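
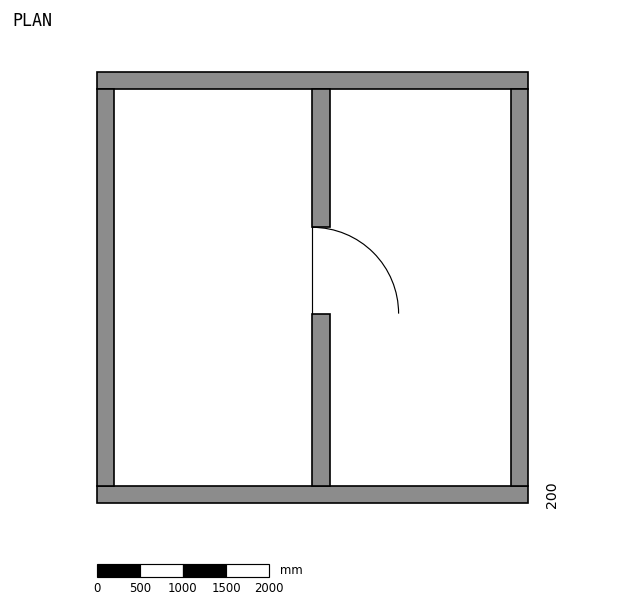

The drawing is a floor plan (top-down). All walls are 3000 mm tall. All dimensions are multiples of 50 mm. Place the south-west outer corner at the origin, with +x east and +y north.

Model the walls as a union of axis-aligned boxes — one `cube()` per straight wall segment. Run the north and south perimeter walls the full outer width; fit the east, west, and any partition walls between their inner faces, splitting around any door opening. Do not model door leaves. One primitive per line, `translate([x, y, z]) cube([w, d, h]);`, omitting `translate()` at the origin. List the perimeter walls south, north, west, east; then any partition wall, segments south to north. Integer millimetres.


cube([5000, 200, 3000]);
translate([0, 4800, 0]) cube([5000, 200, 3000]);
translate([0, 200, 0]) cube([200, 4600, 3000]);
translate([4800, 200, 0]) cube([200, 4600, 3000]);
translate([2500, 200, 0]) cube([200, 2000, 3000]);
translate([2500, 3200, 0]) cube([200, 1600, 3000]);


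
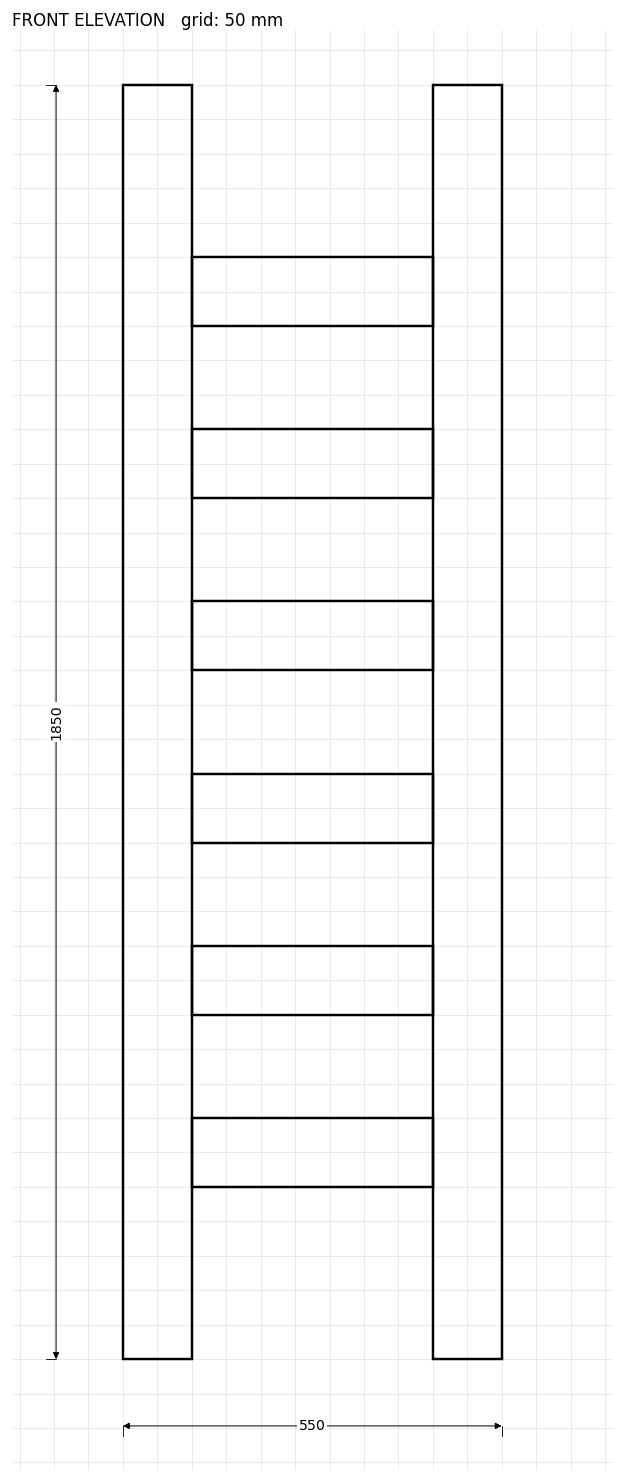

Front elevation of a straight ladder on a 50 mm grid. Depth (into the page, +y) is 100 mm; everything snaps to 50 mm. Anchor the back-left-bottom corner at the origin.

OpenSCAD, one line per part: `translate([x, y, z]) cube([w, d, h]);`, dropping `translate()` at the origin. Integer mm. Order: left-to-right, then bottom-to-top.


cube([100, 100, 1850]);
translate([100, 0, 250]) cube([350, 100, 100]);
translate([100, 0, 500]) cube([350, 100, 100]);
translate([100, 0, 750]) cube([350, 100, 100]);
translate([100, 0, 1000]) cube([350, 100, 100]);
translate([100, 0, 1250]) cube([350, 100, 100]);
translate([100, 0, 1500]) cube([350, 100, 100]);
translate([450, 0, 0]) cube([100, 100, 1850]);


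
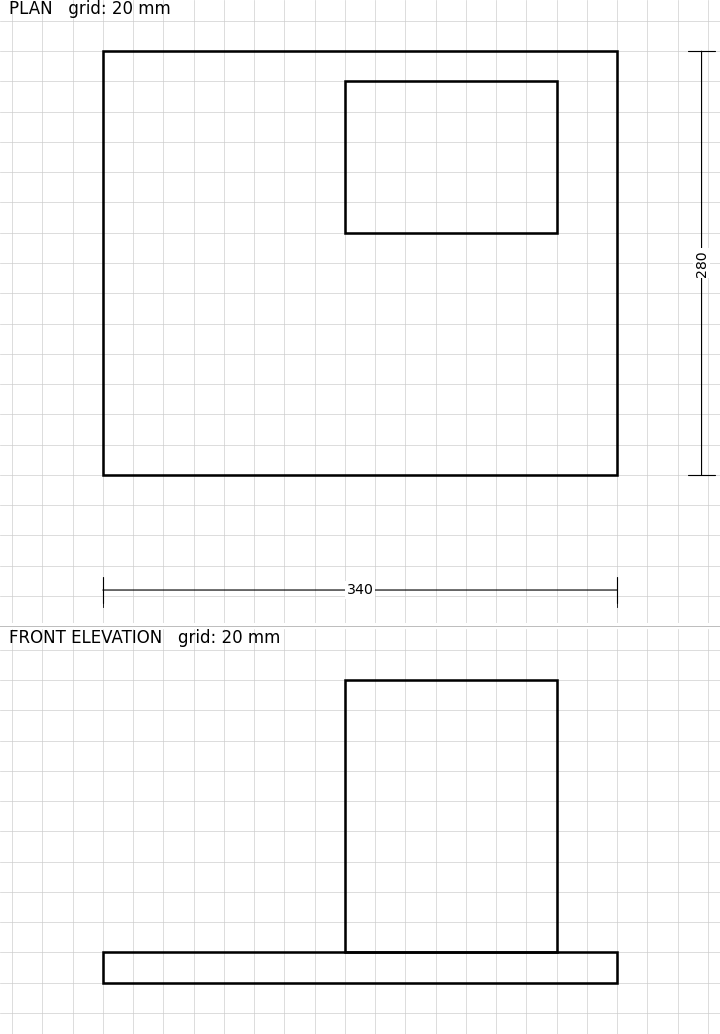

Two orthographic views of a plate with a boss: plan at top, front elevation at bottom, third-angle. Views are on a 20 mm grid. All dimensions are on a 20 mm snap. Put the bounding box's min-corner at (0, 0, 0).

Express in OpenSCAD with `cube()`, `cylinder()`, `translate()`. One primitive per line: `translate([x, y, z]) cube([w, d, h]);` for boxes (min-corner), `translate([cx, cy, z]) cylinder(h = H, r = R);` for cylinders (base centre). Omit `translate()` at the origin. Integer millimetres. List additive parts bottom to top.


cube([340, 280, 20]);
translate([160, 160, 20]) cube([140, 100, 180]);


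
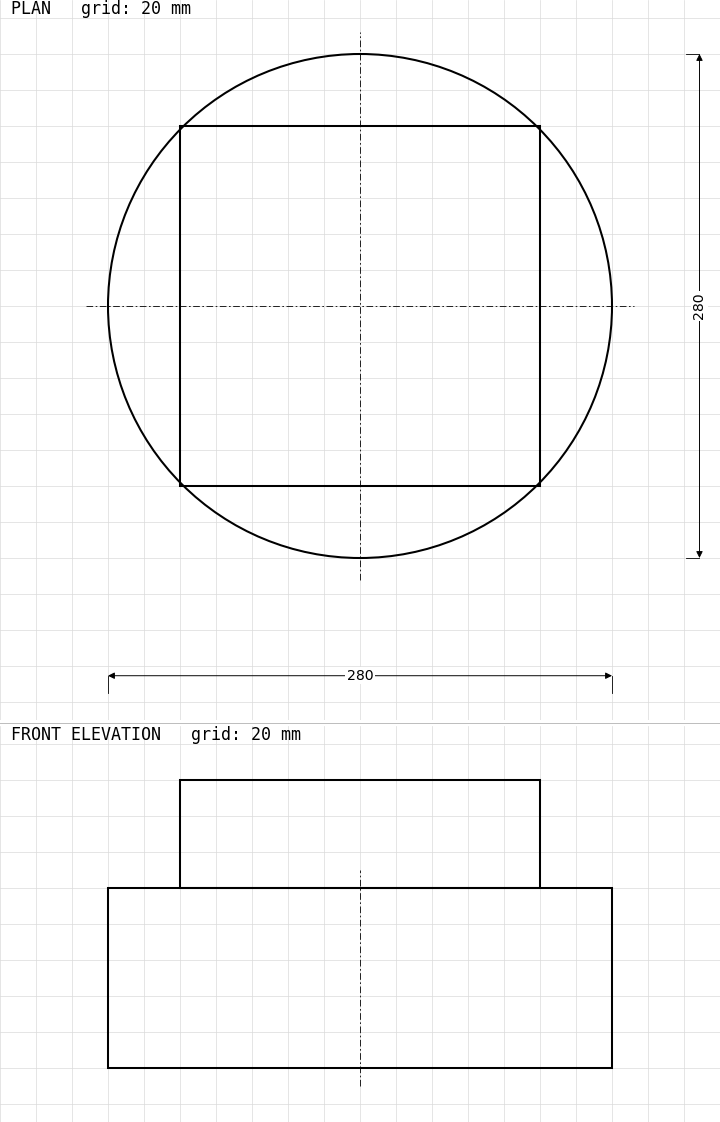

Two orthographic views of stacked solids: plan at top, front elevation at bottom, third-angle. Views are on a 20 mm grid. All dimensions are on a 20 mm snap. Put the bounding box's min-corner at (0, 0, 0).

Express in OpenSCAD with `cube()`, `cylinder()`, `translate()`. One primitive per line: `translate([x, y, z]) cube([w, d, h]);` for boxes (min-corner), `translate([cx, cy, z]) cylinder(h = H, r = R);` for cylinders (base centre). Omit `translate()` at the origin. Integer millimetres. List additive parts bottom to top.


translate([140, 140, 0]) cylinder(h = 100, r = 140);
translate([40, 40, 100]) cube([200, 200, 60]);


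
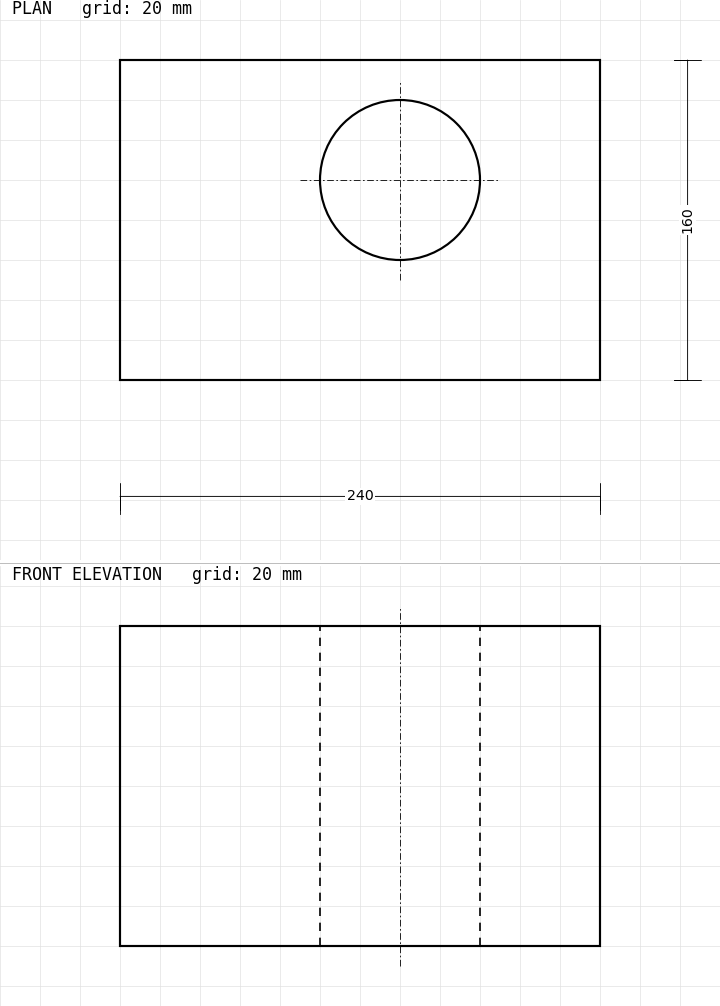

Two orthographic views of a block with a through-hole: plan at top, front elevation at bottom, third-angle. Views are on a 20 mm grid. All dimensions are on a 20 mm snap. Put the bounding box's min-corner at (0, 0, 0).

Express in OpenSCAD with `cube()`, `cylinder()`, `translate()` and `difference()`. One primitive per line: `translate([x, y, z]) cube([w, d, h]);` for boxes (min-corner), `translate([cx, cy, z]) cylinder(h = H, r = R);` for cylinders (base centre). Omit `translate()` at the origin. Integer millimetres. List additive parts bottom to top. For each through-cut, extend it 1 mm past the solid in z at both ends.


difference() {
  cube([240, 160, 160]);
  translate([140, 100, -1]) cylinder(h = 162, r = 40);
}


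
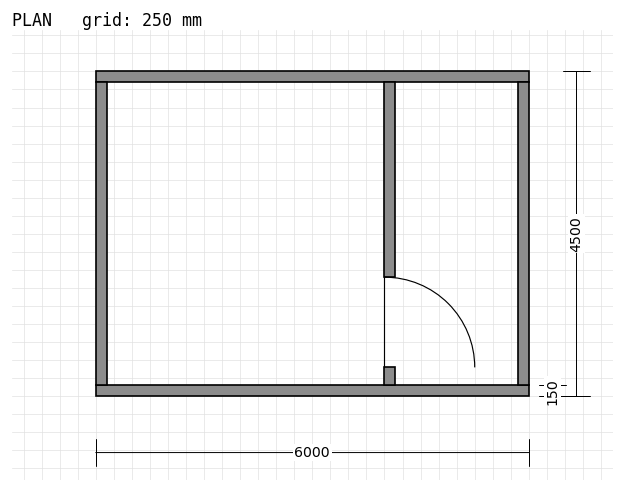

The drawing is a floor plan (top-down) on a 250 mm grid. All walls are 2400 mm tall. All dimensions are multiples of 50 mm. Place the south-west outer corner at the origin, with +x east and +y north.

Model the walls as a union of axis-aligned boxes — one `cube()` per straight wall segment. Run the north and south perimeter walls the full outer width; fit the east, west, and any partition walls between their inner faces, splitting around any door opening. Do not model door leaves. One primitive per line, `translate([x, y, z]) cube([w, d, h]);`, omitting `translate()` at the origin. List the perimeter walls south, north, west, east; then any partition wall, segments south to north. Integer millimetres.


cube([6000, 150, 2400]);
translate([0, 4350, 0]) cube([6000, 150, 2400]);
translate([0, 150, 0]) cube([150, 4200, 2400]);
translate([5850, 150, 0]) cube([150, 4200, 2400]);
translate([4000, 150, 0]) cube([150, 250, 2400]);
translate([4000, 1650, 0]) cube([150, 2700, 2400]);


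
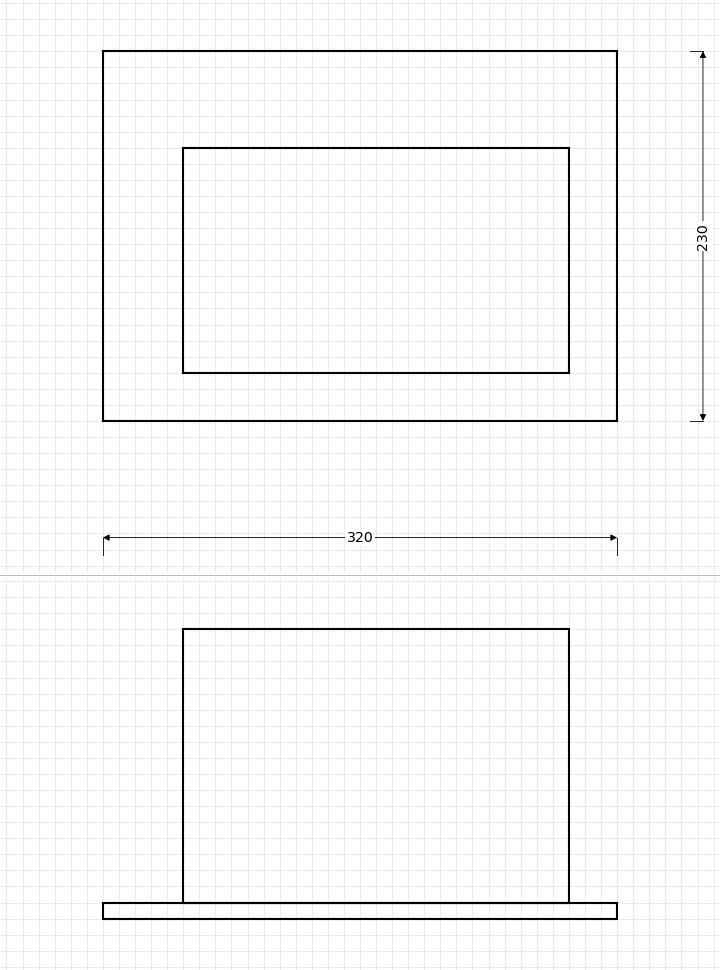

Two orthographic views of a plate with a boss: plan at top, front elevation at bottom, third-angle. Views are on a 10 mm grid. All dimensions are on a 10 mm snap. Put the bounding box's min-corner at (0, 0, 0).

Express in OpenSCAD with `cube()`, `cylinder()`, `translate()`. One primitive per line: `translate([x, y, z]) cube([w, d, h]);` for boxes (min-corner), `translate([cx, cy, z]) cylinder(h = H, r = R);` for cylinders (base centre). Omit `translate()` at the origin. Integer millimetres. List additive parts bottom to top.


cube([320, 230, 10]);
translate([50, 30, 10]) cube([240, 140, 170]);


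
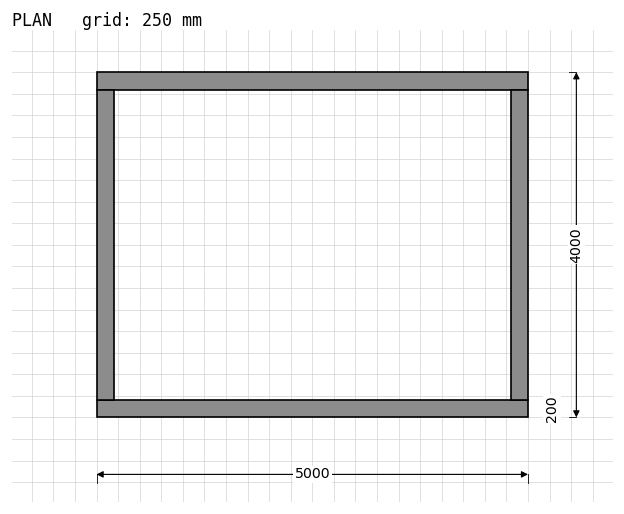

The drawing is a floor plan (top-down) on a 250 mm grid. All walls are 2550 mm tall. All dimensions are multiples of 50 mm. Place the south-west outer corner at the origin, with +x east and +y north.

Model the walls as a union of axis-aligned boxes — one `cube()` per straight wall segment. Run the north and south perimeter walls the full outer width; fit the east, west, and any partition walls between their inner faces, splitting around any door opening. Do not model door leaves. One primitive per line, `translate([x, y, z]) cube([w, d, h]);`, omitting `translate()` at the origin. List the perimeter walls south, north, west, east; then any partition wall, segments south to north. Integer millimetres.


cube([5000, 200, 2550]);
translate([0, 3800, 0]) cube([5000, 200, 2550]);
translate([0, 200, 0]) cube([200, 3600, 2550]);
translate([4800, 200, 0]) cube([200, 3600, 2550]);


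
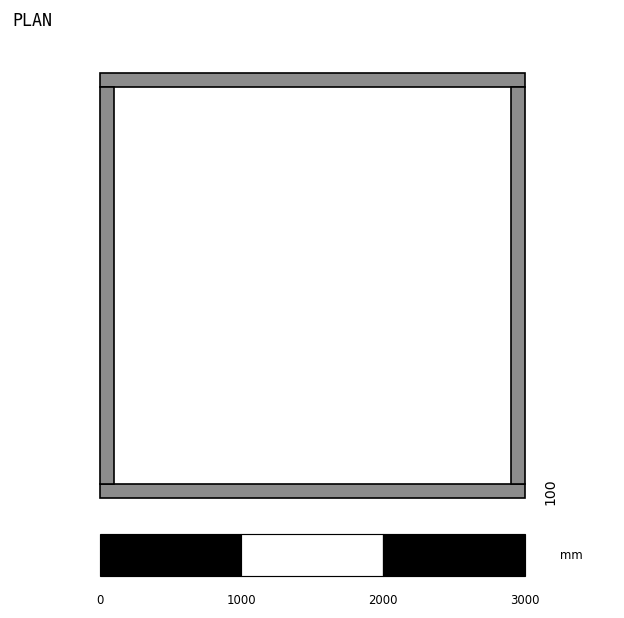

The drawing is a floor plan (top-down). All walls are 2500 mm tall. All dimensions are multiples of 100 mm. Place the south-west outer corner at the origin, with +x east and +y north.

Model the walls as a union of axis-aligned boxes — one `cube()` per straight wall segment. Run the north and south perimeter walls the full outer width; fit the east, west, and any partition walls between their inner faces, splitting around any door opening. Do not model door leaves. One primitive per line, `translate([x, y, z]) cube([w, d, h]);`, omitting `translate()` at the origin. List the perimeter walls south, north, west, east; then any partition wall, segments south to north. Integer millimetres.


cube([3000, 100, 2500]);
translate([0, 2900, 0]) cube([3000, 100, 2500]);
translate([0, 100, 0]) cube([100, 2800, 2500]);
translate([2900, 100, 0]) cube([100, 2800, 2500]);


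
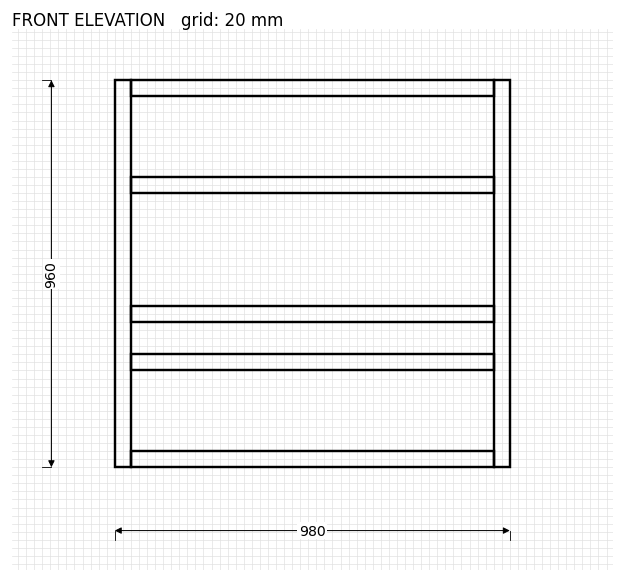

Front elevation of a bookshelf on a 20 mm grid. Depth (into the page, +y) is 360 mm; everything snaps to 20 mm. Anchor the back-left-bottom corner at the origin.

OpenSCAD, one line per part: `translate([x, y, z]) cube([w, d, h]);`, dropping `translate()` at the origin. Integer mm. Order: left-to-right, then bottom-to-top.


cube([40, 360, 960]);
translate([40, 0, 0]) cube([900, 360, 40]);
translate([40, 0, 240]) cube([900, 360, 40]);
translate([40, 0, 360]) cube([900, 360, 40]);
translate([40, 0, 680]) cube([900, 360, 40]);
translate([40, 0, 920]) cube([900, 360, 40]);
translate([940, 0, 0]) cube([40, 360, 960]);


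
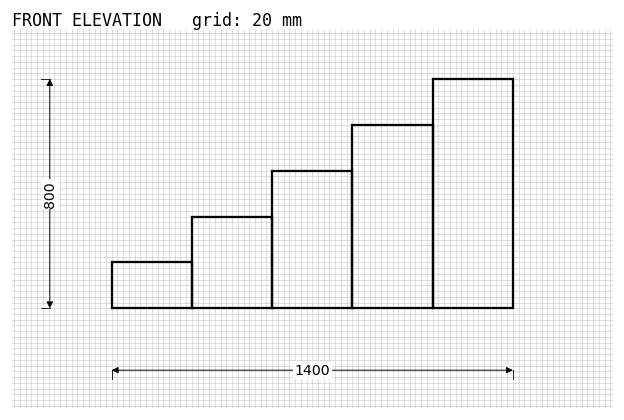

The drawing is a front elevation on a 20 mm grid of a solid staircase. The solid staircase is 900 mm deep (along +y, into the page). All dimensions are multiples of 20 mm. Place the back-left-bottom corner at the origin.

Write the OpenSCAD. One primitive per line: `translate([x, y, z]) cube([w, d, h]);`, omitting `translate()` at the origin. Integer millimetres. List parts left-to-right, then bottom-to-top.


cube([280, 900, 160]);
translate([280, 0, 0]) cube([280, 900, 320]);
translate([560, 0, 0]) cube([280, 900, 480]);
translate([840, 0, 0]) cube([280, 900, 640]);
translate([1120, 0, 0]) cube([280, 900, 800]);


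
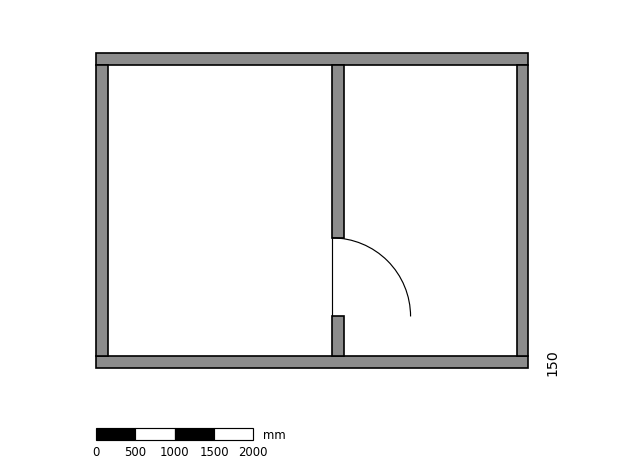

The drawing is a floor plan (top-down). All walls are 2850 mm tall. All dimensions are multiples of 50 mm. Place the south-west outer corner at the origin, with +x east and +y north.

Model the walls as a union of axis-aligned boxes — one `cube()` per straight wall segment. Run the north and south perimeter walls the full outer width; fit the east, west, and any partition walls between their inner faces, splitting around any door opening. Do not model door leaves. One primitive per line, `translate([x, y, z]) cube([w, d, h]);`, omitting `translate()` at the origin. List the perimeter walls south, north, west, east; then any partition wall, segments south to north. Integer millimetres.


cube([5500, 150, 2850]);
translate([0, 3850, 0]) cube([5500, 150, 2850]);
translate([0, 150, 0]) cube([150, 3700, 2850]);
translate([5350, 150, 0]) cube([150, 3700, 2850]);
translate([3000, 150, 0]) cube([150, 500, 2850]);
translate([3000, 1650, 0]) cube([150, 2200, 2850]);


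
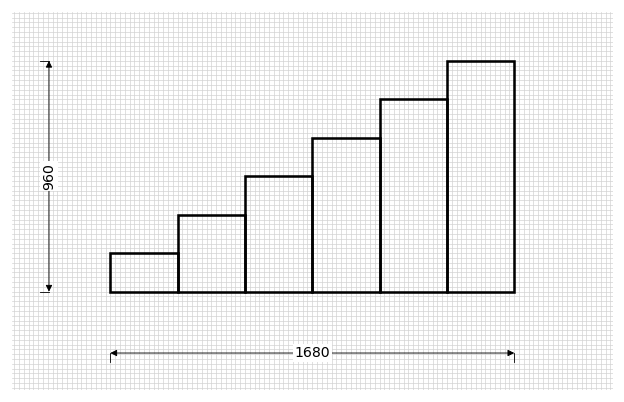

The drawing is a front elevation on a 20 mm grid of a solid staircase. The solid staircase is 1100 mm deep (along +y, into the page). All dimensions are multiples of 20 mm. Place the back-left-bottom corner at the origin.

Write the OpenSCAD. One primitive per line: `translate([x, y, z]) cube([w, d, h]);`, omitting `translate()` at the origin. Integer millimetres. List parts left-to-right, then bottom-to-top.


cube([280, 1100, 160]);
translate([280, 0, 0]) cube([280, 1100, 320]);
translate([560, 0, 0]) cube([280, 1100, 480]);
translate([840, 0, 0]) cube([280, 1100, 640]);
translate([1120, 0, 0]) cube([280, 1100, 800]);
translate([1400, 0, 0]) cube([280, 1100, 960]);


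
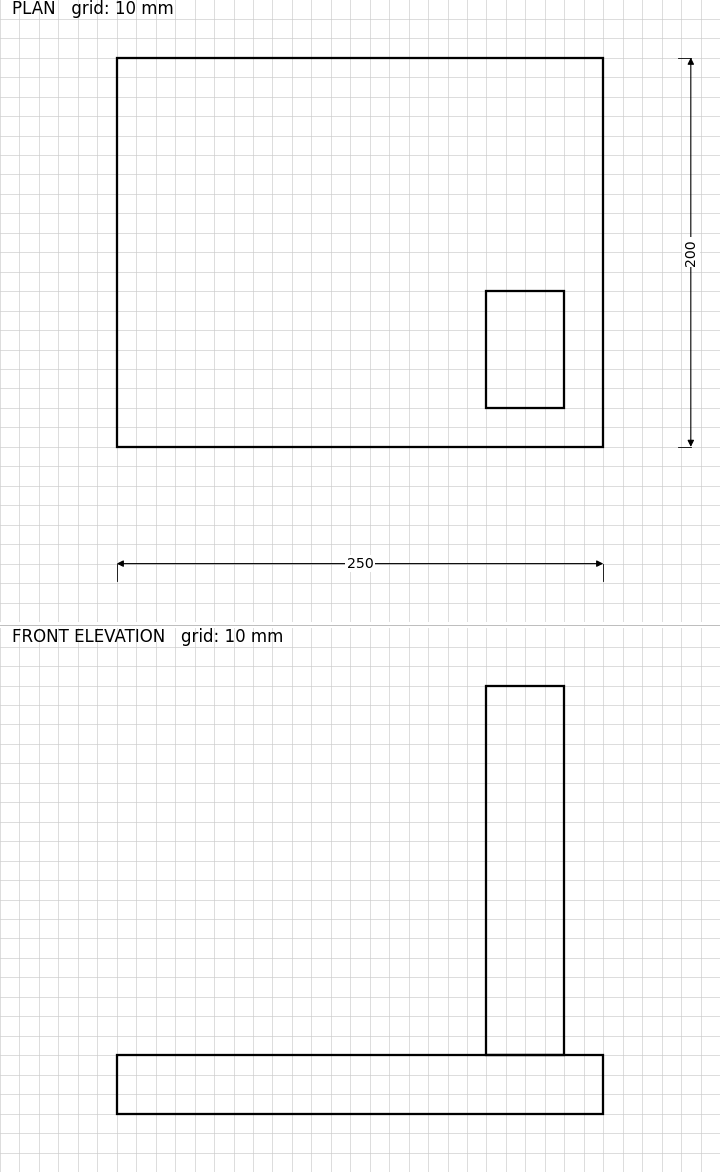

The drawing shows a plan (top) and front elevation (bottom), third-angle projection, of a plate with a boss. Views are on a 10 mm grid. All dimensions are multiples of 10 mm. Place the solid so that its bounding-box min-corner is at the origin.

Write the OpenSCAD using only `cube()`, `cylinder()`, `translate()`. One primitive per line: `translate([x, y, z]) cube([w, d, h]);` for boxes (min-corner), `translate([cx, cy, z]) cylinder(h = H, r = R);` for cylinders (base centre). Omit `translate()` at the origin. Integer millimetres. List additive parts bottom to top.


cube([250, 200, 30]);
translate([190, 20, 30]) cube([40, 60, 190]);


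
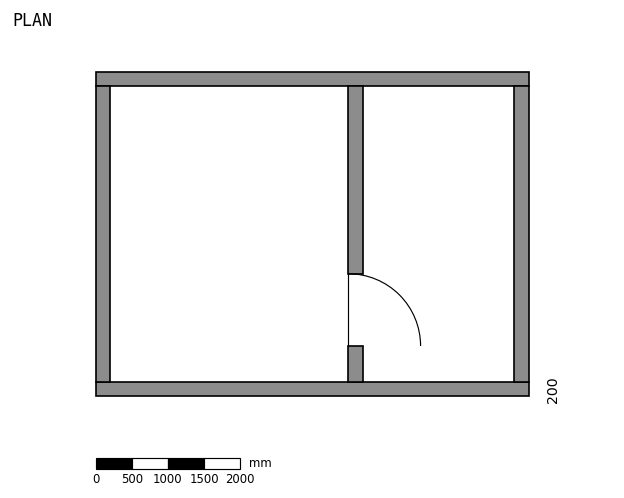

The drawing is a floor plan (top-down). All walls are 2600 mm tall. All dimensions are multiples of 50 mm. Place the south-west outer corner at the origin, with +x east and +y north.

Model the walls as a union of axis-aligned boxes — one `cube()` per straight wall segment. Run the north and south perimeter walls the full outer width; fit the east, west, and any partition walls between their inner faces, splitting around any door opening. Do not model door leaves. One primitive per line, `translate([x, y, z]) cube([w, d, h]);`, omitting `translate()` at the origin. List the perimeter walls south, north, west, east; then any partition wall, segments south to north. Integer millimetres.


cube([6000, 200, 2600]);
translate([0, 4300, 0]) cube([6000, 200, 2600]);
translate([0, 200, 0]) cube([200, 4100, 2600]);
translate([5800, 200, 0]) cube([200, 4100, 2600]);
translate([3500, 200, 0]) cube([200, 500, 2600]);
translate([3500, 1700, 0]) cube([200, 2600, 2600]);


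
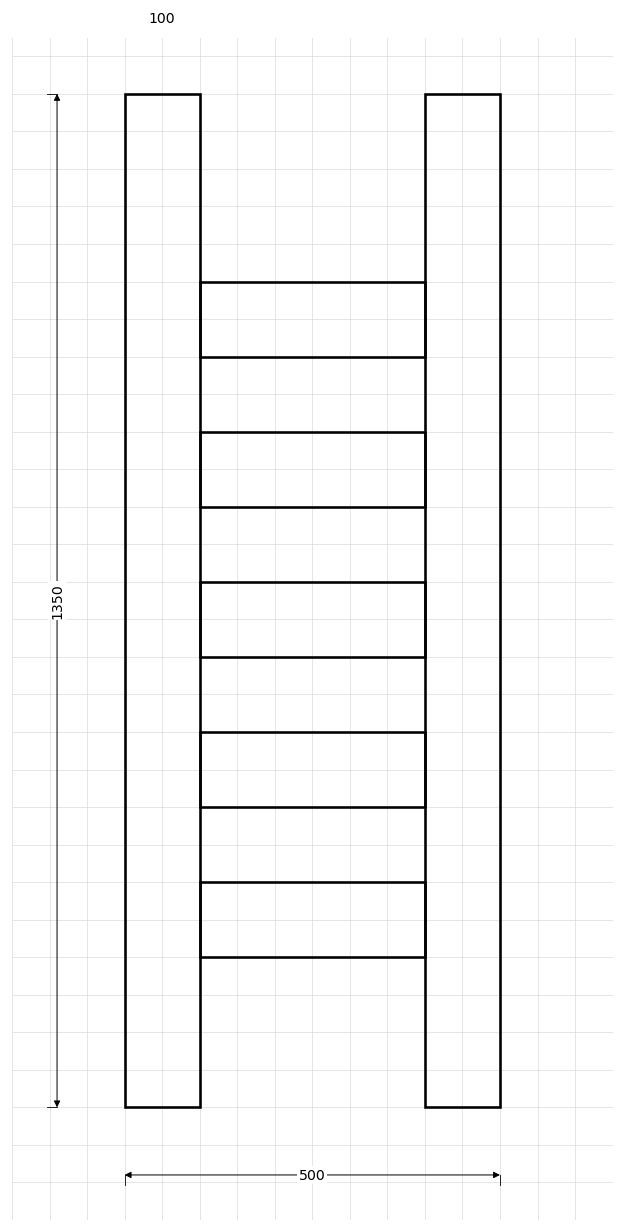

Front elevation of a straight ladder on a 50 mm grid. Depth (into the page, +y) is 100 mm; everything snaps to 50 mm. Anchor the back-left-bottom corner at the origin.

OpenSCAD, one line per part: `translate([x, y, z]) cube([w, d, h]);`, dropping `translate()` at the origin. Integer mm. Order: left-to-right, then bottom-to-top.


cube([100, 100, 1350]);
translate([100, 0, 200]) cube([300, 100, 100]);
translate([100, 0, 400]) cube([300, 100, 100]);
translate([100, 0, 600]) cube([300, 100, 100]);
translate([100, 0, 800]) cube([300, 100, 100]);
translate([100, 0, 1000]) cube([300, 100, 100]);
translate([400, 0, 0]) cube([100, 100, 1350]);


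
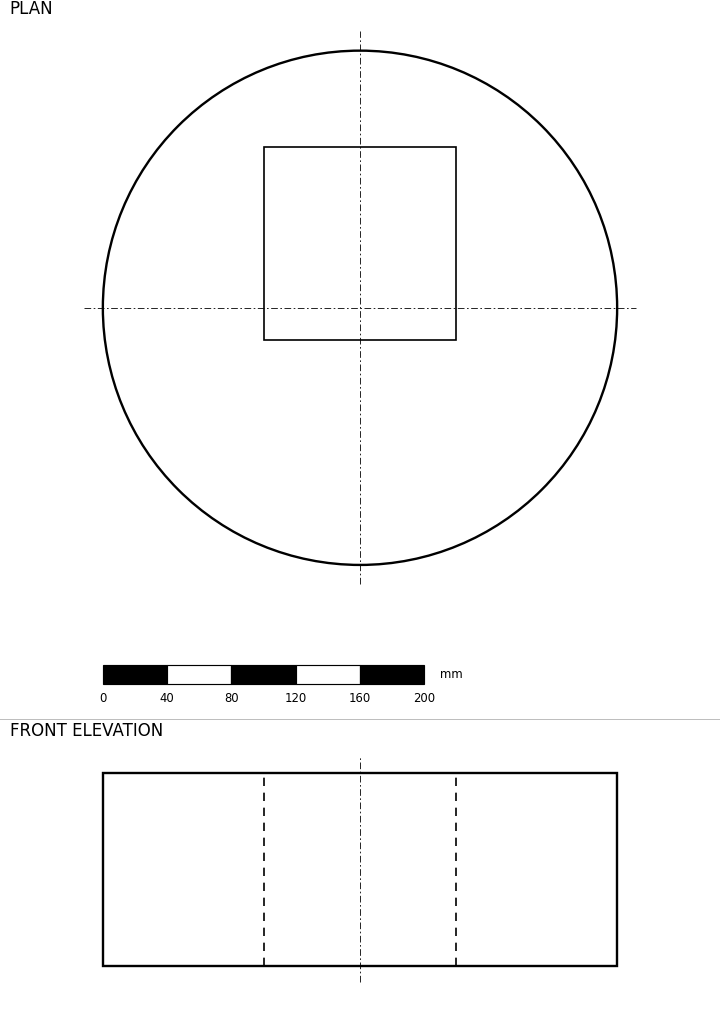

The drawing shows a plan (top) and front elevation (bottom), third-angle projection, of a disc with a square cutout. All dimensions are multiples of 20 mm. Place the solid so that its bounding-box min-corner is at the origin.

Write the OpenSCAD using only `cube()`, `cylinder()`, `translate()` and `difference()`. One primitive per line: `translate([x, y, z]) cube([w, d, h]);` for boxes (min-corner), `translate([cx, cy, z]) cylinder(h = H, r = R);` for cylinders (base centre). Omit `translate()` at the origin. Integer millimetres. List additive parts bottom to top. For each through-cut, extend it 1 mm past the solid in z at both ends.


difference() {
  translate([160, 160, 0]) cylinder(h = 120, r = 160);
  translate([100, 140, -1]) cube([120, 120, 122]);
}


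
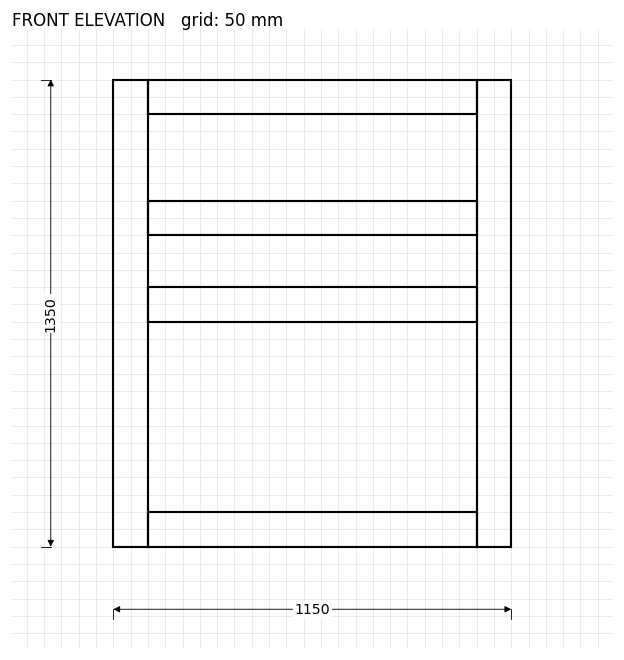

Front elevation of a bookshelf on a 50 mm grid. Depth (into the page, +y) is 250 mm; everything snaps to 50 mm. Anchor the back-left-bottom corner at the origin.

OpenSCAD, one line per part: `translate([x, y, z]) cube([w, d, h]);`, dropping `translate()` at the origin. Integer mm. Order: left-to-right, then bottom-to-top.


cube([100, 250, 1350]);
translate([100, 0, 0]) cube([950, 250, 100]);
translate([100, 0, 650]) cube([950, 250, 100]);
translate([100, 0, 900]) cube([950, 250, 100]);
translate([100, 0, 1250]) cube([950, 250, 100]);
translate([1050, 0, 0]) cube([100, 250, 1350]);


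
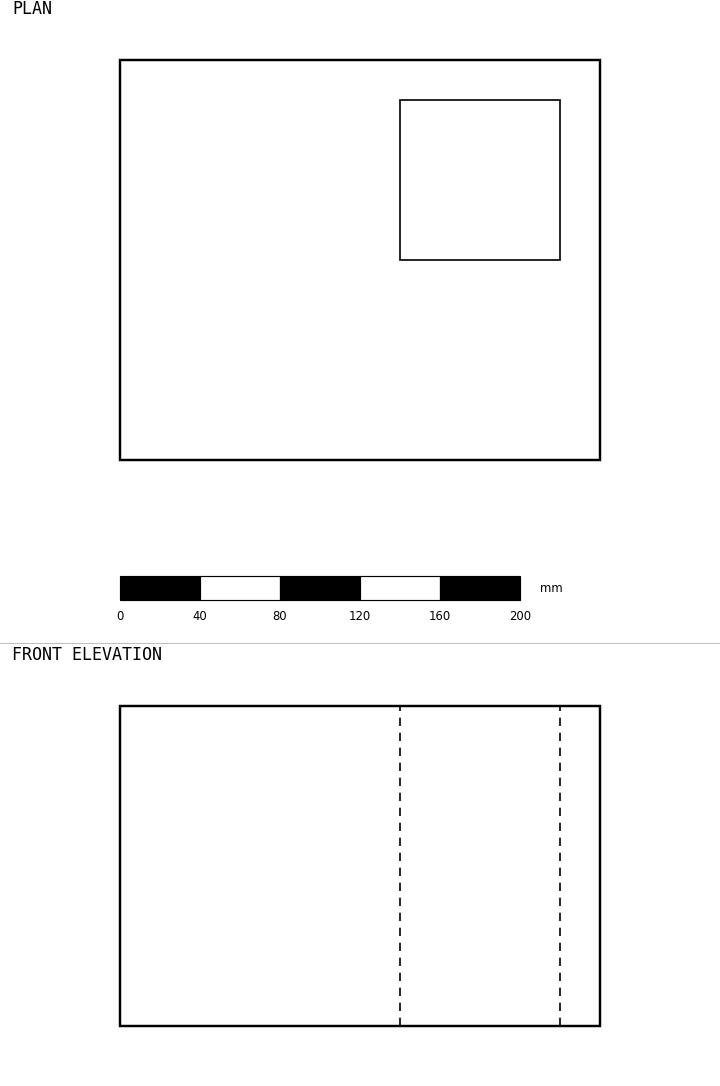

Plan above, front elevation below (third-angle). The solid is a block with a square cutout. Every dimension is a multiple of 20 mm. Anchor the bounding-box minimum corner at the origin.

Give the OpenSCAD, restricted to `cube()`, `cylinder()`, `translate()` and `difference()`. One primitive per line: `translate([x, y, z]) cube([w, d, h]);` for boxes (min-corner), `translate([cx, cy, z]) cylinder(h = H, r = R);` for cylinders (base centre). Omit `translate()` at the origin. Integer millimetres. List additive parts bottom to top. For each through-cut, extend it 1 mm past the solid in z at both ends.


difference() {
  cube([240, 200, 160]);
  translate([140, 100, -1]) cube([80, 80, 162]);
}


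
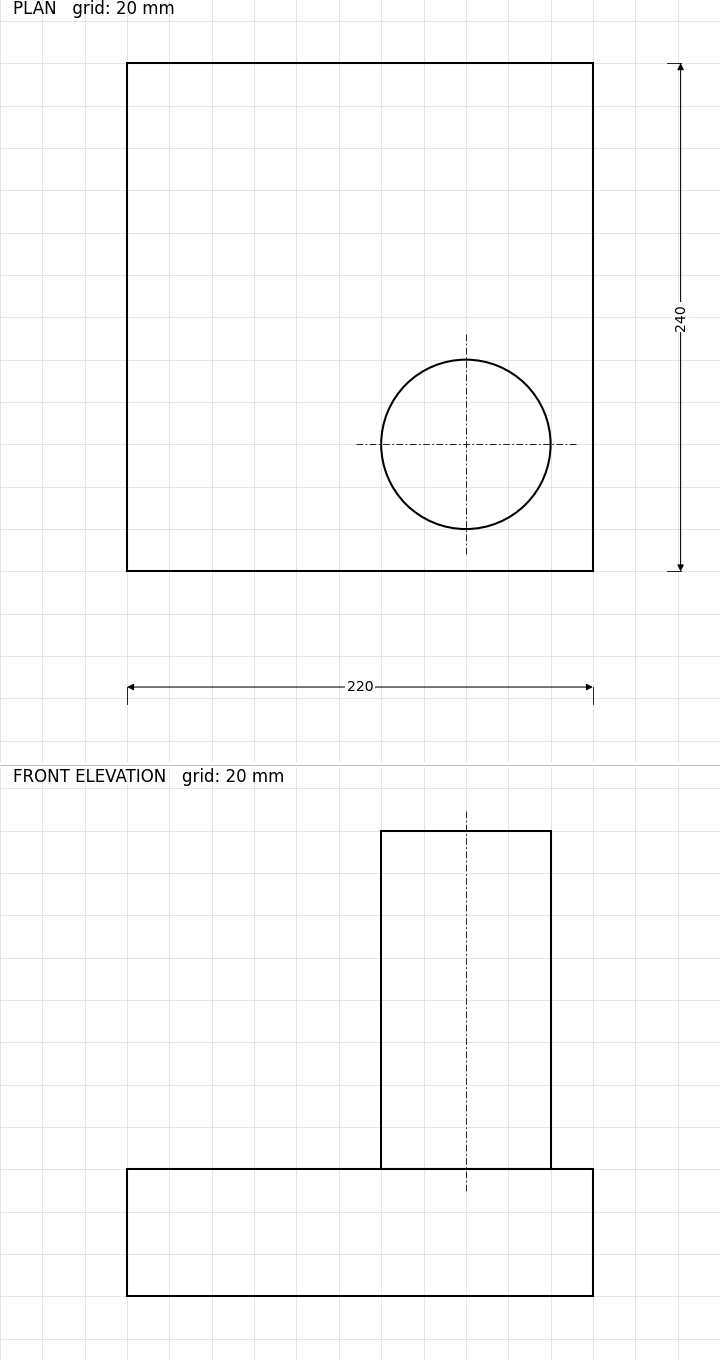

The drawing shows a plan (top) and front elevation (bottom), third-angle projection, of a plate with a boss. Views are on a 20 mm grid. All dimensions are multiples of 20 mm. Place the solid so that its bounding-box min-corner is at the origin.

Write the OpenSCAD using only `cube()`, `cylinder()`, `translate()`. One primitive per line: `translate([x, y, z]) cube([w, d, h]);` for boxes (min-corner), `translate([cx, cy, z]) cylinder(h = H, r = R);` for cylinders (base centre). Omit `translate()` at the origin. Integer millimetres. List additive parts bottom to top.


cube([220, 240, 60]);
translate([160, 60, 60]) cylinder(h = 160, r = 40);


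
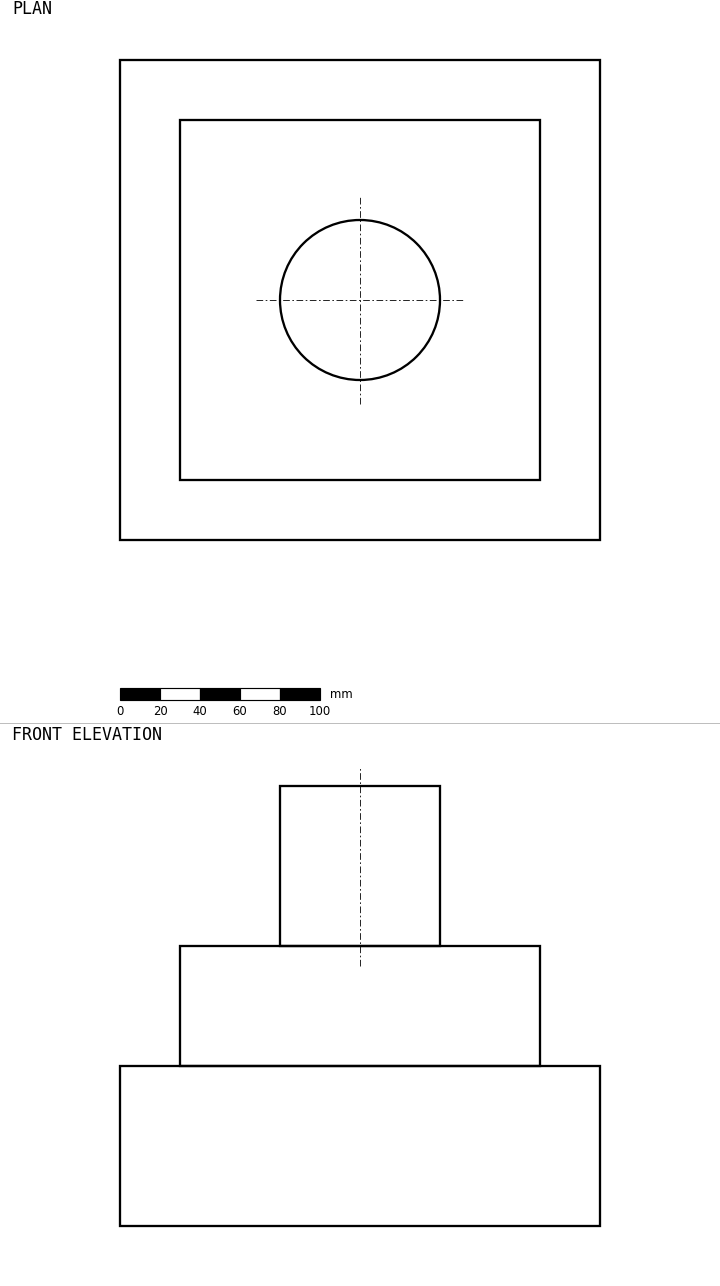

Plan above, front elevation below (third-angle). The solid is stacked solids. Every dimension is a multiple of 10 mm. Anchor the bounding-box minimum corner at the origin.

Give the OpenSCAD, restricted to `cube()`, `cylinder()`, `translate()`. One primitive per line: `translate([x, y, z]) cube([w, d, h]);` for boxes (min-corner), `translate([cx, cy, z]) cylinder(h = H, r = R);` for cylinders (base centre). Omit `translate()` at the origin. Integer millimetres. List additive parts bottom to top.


cube([240, 240, 80]);
translate([30, 30, 80]) cube([180, 180, 60]);
translate([120, 120, 140]) cylinder(h = 80, r = 40);


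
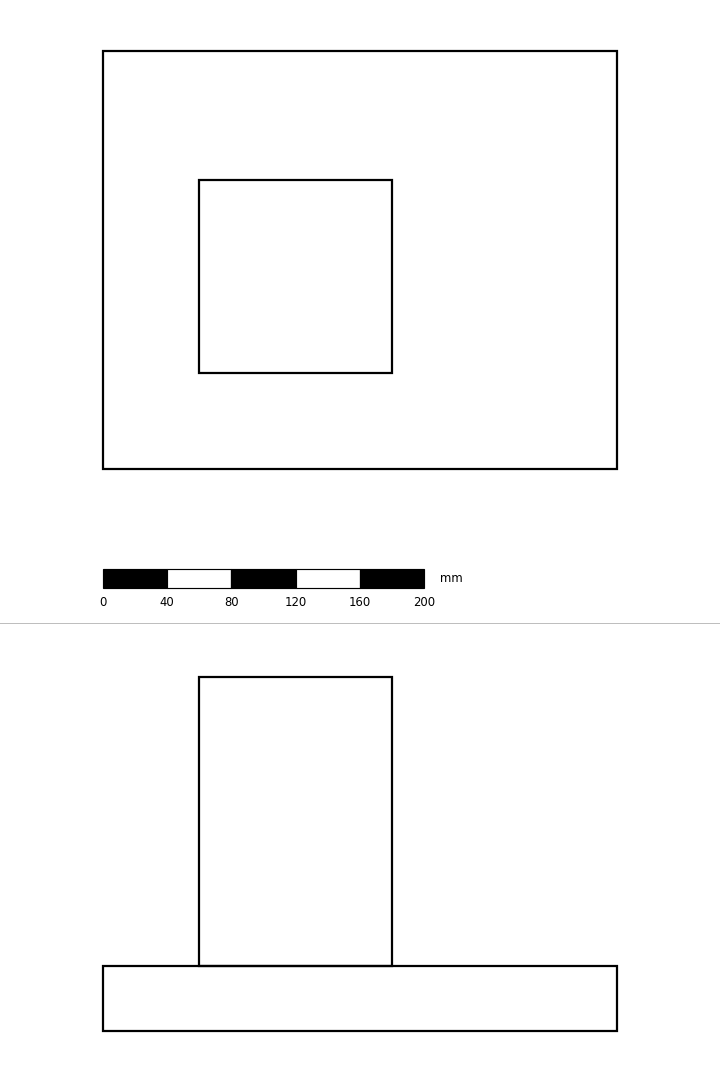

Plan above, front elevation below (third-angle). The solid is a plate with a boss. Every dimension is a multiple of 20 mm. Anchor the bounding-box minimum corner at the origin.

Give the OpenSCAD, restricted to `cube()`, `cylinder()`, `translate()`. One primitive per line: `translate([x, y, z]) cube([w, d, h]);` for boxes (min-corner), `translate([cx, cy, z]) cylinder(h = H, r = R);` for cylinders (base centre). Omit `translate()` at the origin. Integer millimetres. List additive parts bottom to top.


cube([320, 260, 40]);
translate([60, 60, 40]) cube([120, 120, 180]);


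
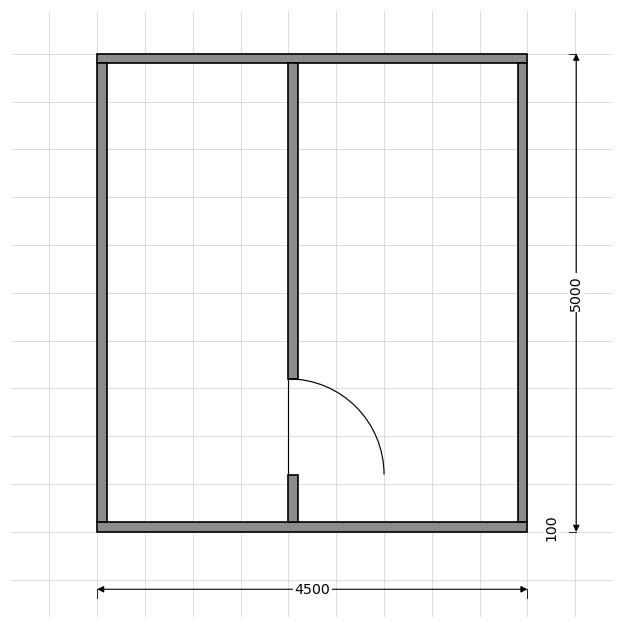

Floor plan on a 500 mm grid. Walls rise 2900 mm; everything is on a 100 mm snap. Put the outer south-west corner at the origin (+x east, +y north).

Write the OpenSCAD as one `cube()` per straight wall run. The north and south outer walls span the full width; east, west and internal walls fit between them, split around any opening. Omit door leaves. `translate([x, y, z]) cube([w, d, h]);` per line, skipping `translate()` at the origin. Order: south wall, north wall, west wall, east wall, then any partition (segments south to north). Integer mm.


cube([4500, 100, 2900]);
translate([0, 4900, 0]) cube([4500, 100, 2900]);
translate([0, 100, 0]) cube([100, 4800, 2900]);
translate([4400, 100, 0]) cube([100, 4800, 2900]);
translate([2000, 100, 0]) cube([100, 500, 2900]);
translate([2000, 1600, 0]) cube([100, 3300, 2900]);


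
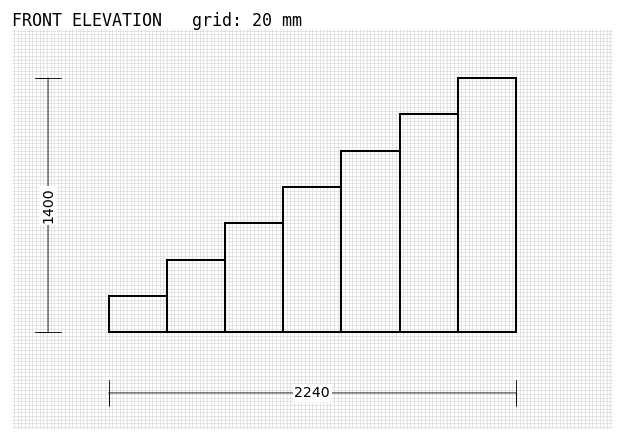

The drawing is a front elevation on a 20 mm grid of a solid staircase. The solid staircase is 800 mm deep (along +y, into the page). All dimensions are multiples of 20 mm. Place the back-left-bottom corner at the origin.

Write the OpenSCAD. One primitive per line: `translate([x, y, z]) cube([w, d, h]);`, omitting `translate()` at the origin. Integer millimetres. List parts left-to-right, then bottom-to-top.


cube([320, 800, 200]);
translate([320, 0, 0]) cube([320, 800, 400]);
translate([640, 0, 0]) cube([320, 800, 600]);
translate([960, 0, 0]) cube([320, 800, 800]);
translate([1280, 0, 0]) cube([320, 800, 1000]);
translate([1600, 0, 0]) cube([320, 800, 1200]);
translate([1920, 0, 0]) cube([320, 800, 1400]);


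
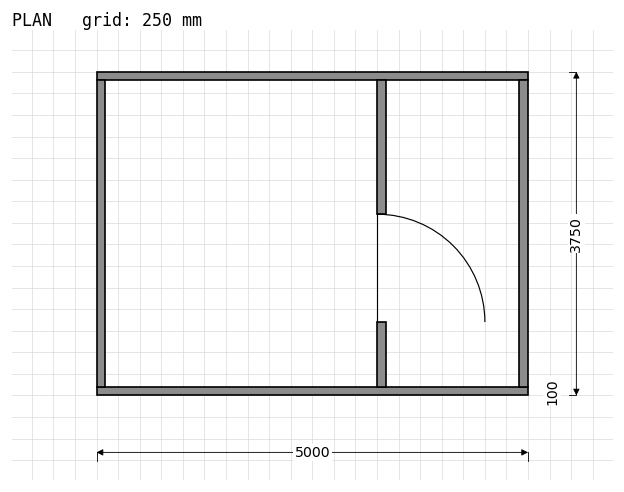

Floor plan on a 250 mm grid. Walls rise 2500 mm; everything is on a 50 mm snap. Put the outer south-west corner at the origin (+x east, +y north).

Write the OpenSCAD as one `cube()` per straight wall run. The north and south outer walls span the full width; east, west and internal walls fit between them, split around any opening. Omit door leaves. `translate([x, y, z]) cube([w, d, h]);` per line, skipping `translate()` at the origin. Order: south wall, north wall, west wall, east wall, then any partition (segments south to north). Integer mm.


cube([5000, 100, 2500]);
translate([0, 3650, 0]) cube([5000, 100, 2500]);
translate([0, 100, 0]) cube([100, 3550, 2500]);
translate([4900, 100, 0]) cube([100, 3550, 2500]);
translate([3250, 100, 0]) cube([100, 750, 2500]);
translate([3250, 2100, 0]) cube([100, 1550, 2500]);


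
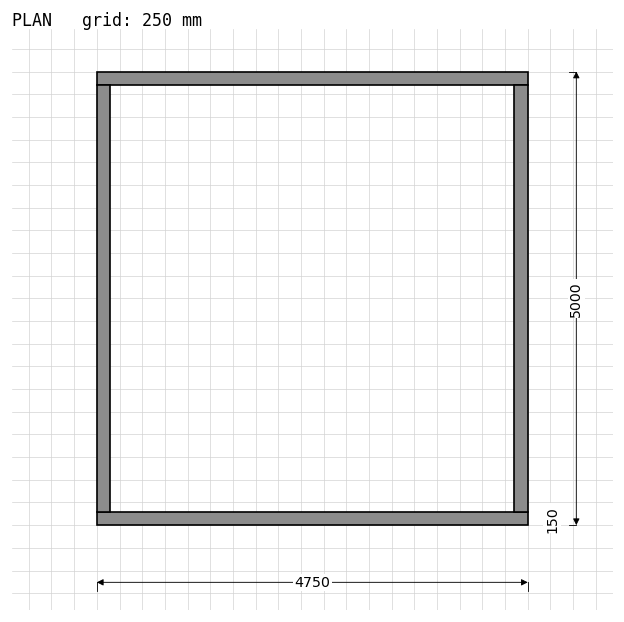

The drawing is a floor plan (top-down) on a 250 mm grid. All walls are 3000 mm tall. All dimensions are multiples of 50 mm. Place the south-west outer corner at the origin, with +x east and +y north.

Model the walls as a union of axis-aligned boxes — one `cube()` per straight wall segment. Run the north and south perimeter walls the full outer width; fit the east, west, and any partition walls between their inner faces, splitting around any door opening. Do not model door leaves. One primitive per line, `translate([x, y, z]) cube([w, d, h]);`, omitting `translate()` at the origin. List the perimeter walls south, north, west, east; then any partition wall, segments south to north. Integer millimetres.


cube([4750, 150, 3000]);
translate([0, 4850, 0]) cube([4750, 150, 3000]);
translate([0, 150, 0]) cube([150, 4700, 3000]);
translate([4600, 150, 0]) cube([150, 4700, 3000]);


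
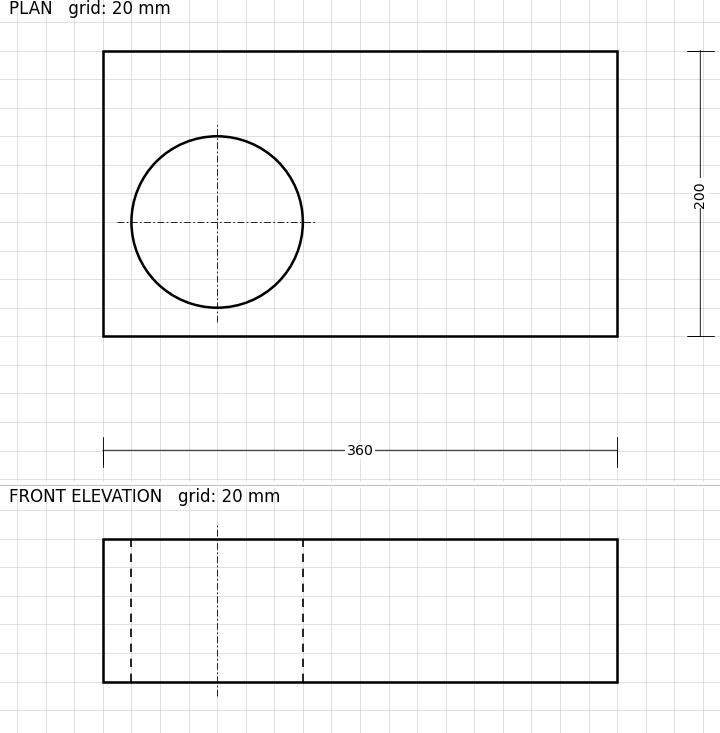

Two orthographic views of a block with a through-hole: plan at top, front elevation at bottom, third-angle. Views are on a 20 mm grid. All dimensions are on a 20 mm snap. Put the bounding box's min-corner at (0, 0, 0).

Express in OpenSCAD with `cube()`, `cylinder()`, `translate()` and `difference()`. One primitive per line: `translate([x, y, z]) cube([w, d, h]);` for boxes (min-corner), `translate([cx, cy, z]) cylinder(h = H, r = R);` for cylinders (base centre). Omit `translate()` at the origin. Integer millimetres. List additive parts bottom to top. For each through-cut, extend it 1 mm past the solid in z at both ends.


difference() {
  cube([360, 200, 100]);
  translate([80, 80, -1]) cylinder(h = 102, r = 60);
}


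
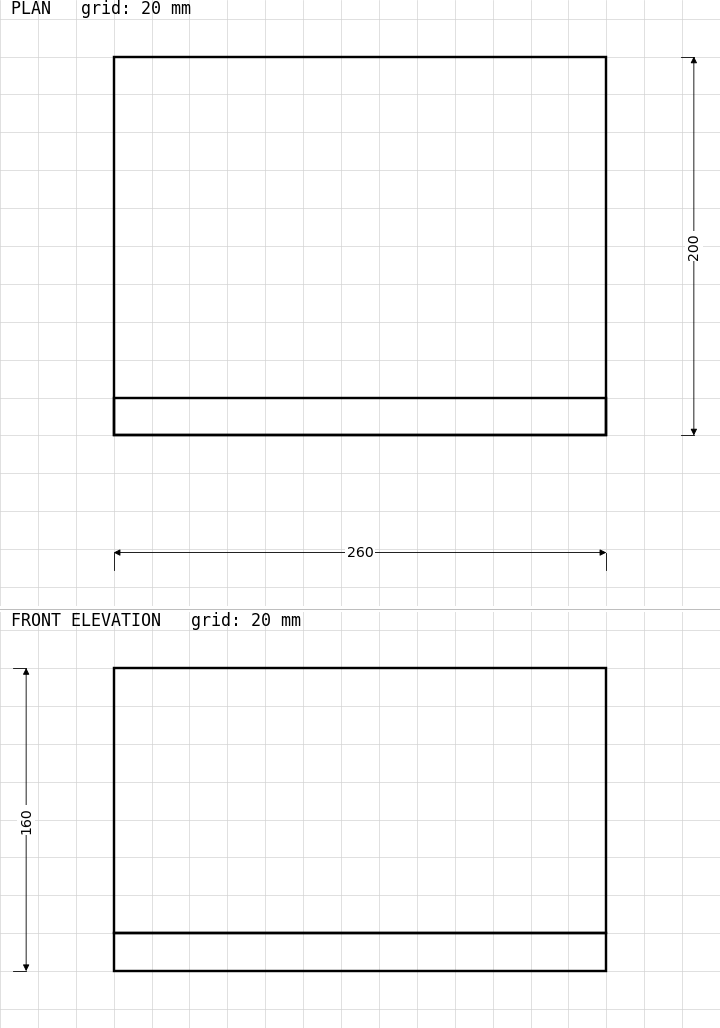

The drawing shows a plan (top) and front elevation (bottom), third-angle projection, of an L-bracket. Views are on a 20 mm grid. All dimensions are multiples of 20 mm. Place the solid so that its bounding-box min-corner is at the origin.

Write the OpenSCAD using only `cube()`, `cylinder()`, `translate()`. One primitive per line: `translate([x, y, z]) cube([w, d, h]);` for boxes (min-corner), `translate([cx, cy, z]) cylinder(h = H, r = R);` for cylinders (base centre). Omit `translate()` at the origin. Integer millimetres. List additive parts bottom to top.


cube([260, 200, 20]);
translate([0, 0, 20]) cube([260, 20, 140]);


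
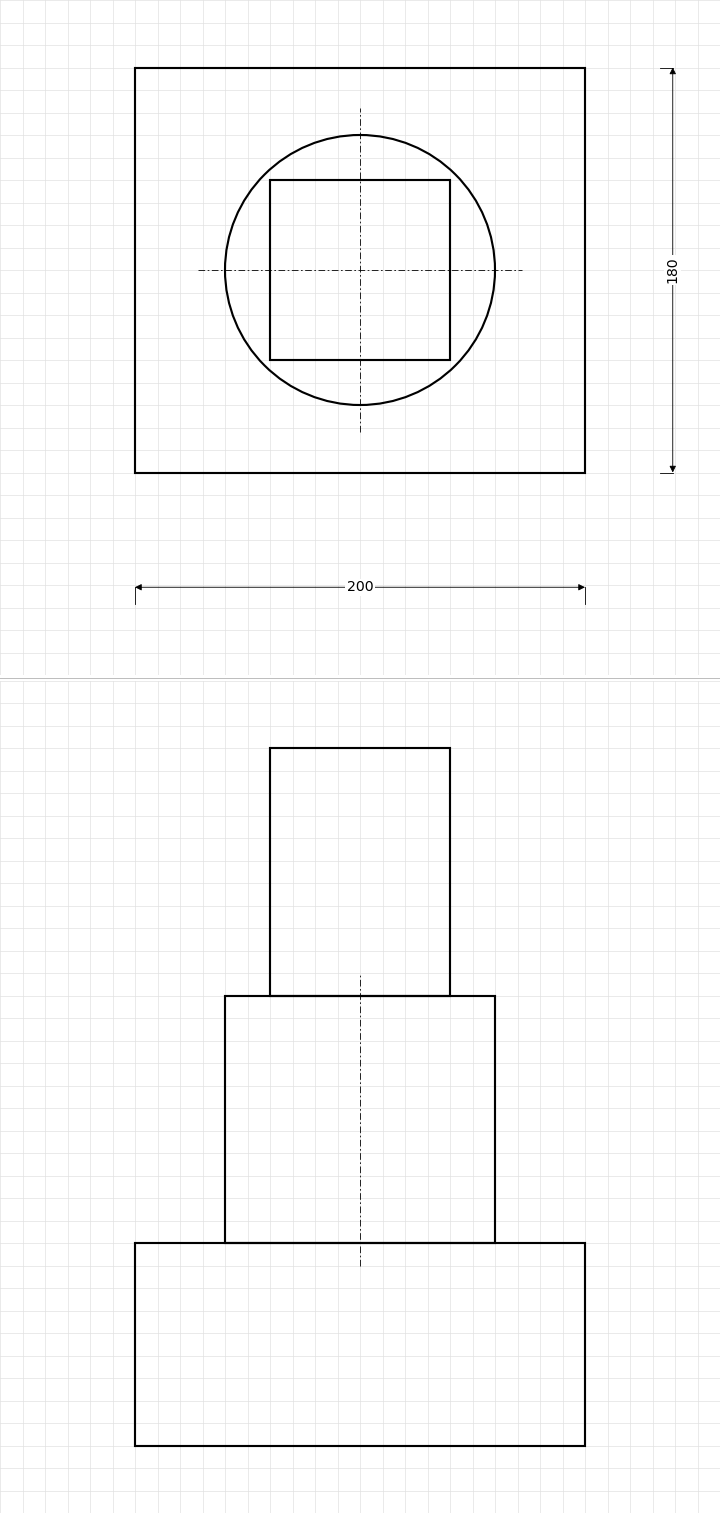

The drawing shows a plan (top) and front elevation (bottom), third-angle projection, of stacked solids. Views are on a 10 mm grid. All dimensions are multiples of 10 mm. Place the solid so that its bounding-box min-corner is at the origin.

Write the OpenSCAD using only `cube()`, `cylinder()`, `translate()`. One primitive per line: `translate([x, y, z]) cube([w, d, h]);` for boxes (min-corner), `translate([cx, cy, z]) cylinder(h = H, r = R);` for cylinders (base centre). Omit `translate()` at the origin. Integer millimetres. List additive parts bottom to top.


cube([200, 180, 90]);
translate([100, 90, 90]) cylinder(h = 110, r = 60);
translate([60, 50, 200]) cube([80, 80, 110]);


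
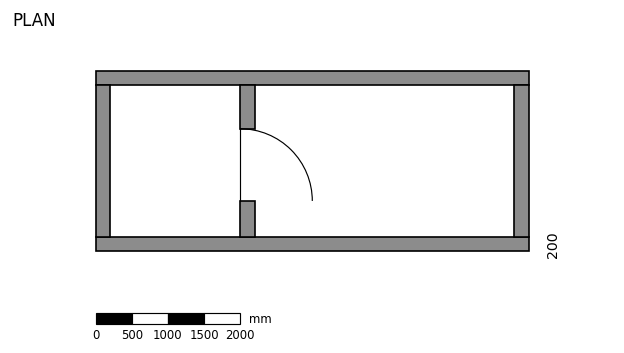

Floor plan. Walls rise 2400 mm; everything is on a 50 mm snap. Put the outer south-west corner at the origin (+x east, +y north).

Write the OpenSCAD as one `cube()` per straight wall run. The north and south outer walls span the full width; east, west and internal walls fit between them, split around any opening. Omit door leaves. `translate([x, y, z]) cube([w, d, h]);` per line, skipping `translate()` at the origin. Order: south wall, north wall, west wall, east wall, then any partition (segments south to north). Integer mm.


cube([6000, 200, 2400]);
translate([0, 2300, 0]) cube([6000, 200, 2400]);
translate([0, 200, 0]) cube([200, 2100, 2400]);
translate([5800, 200, 0]) cube([200, 2100, 2400]);
translate([2000, 200, 0]) cube([200, 500, 2400]);
translate([2000, 1700, 0]) cube([200, 600, 2400]);


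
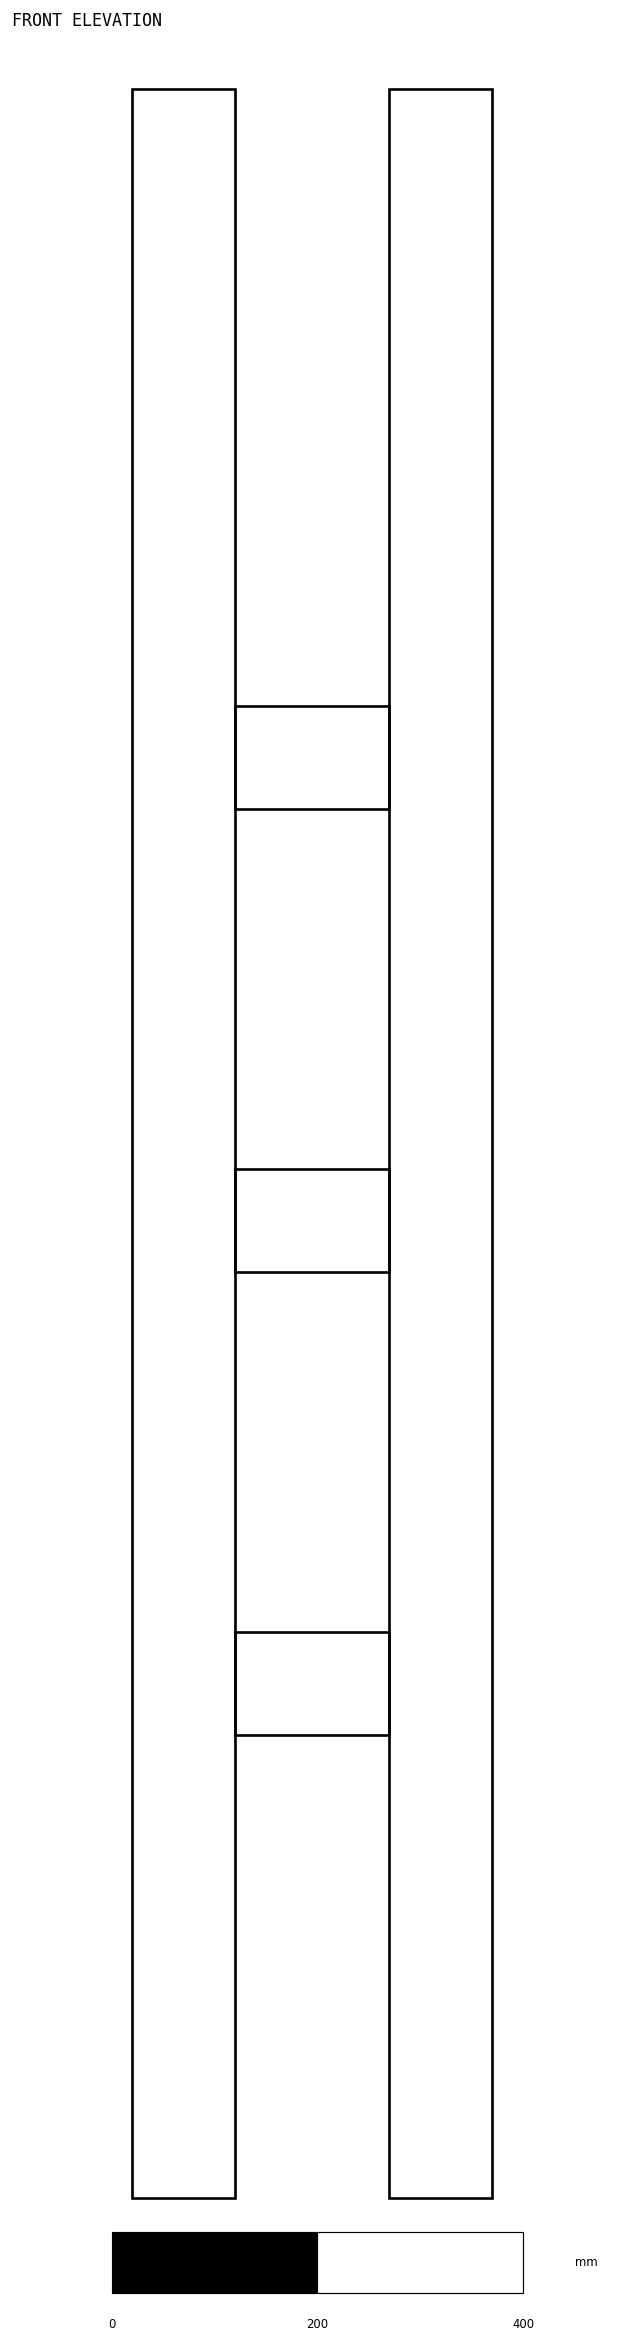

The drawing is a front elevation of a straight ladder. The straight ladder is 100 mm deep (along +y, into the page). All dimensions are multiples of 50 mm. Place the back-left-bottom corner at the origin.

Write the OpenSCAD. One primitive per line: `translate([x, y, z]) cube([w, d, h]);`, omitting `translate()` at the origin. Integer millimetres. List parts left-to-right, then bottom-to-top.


cube([100, 100, 2050]);
translate([100, 0, 450]) cube([150, 100, 100]);
translate([100, 0, 900]) cube([150, 100, 100]);
translate([100, 0, 1350]) cube([150, 100, 100]);
translate([250, 0, 0]) cube([100, 100, 2050]);


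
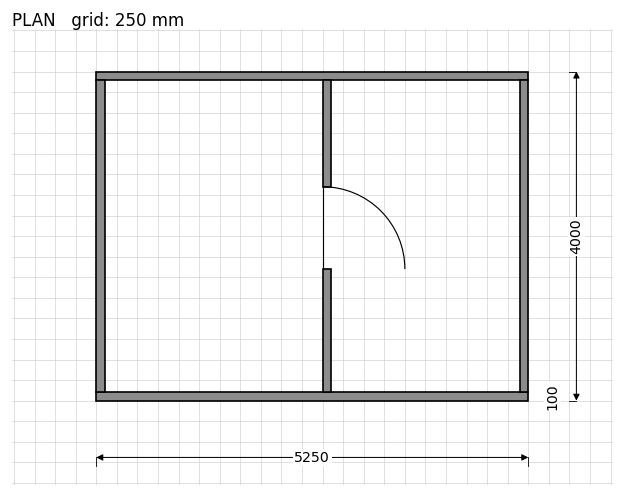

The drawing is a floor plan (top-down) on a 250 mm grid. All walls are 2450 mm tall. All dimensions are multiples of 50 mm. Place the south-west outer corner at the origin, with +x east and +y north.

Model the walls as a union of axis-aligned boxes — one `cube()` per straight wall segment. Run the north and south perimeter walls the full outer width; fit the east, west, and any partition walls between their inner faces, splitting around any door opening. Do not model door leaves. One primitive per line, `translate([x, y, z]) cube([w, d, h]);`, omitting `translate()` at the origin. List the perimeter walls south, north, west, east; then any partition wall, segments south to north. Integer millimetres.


cube([5250, 100, 2450]);
translate([0, 3900, 0]) cube([5250, 100, 2450]);
translate([0, 100, 0]) cube([100, 3800, 2450]);
translate([5150, 100, 0]) cube([100, 3800, 2450]);
translate([2750, 100, 0]) cube([100, 1500, 2450]);
translate([2750, 2600, 0]) cube([100, 1300, 2450]);


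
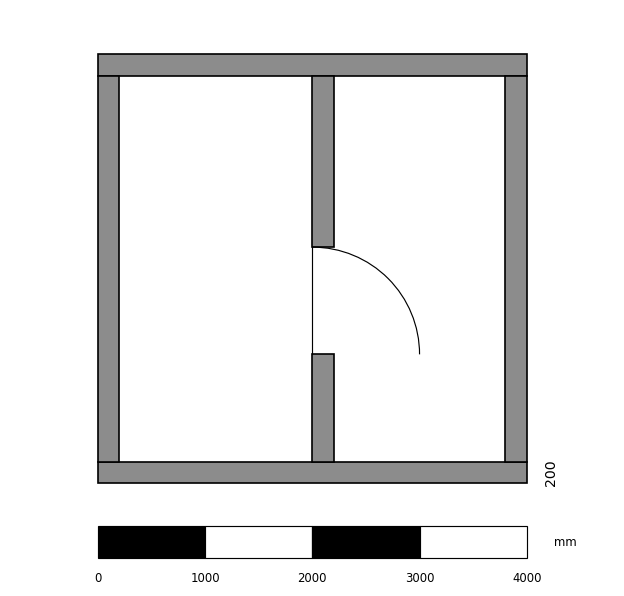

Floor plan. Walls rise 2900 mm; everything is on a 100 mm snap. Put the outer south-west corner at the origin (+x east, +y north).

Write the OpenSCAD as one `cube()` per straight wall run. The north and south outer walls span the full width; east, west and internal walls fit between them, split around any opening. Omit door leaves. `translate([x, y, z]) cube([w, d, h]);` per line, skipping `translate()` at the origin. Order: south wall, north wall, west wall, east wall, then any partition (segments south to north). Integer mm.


cube([4000, 200, 2900]);
translate([0, 3800, 0]) cube([4000, 200, 2900]);
translate([0, 200, 0]) cube([200, 3600, 2900]);
translate([3800, 200, 0]) cube([200, 3600, 2900]);
translate([2000, 200, 0]) cube([200, 1000, 2900]);
translate([2000, 2200, 0]) cube([200, 1600, 2900]);


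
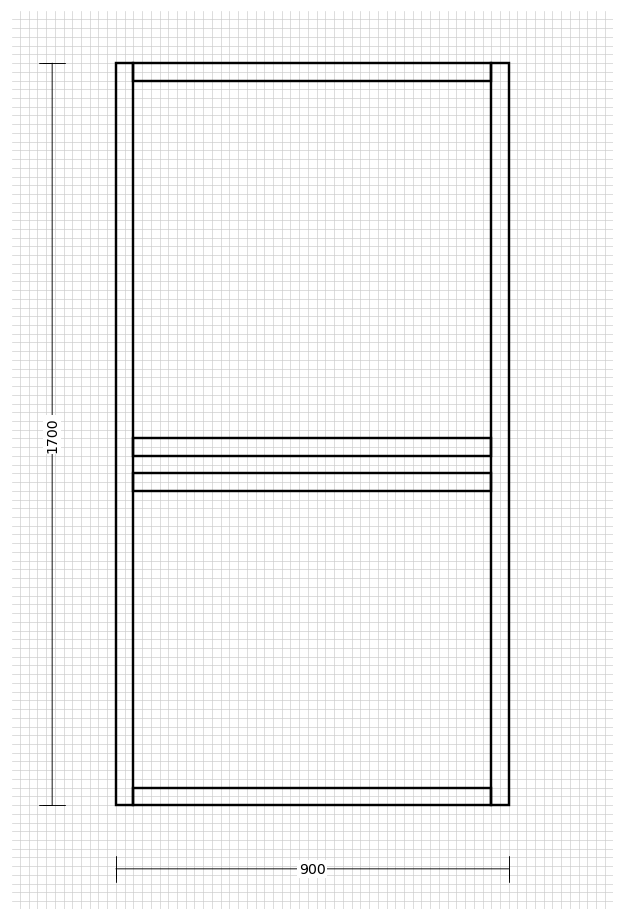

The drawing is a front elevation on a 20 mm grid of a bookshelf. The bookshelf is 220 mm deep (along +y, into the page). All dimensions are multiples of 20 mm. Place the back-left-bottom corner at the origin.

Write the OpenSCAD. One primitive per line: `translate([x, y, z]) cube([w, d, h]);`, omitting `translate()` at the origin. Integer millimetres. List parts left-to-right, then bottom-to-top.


cube([40, 220, 1700]);
translate([40, 0, 0]) cube([820, 220, 40]);
translate([40, 0, 720]) cube([820, 220, 40]);
translate([40, 0, 800]) cube([820, 220, 40]);
translate([40, 0, 1660]) cube([820, 220, 40]);
translate([860, 0, 0]) cube([40, 220, 1700]);


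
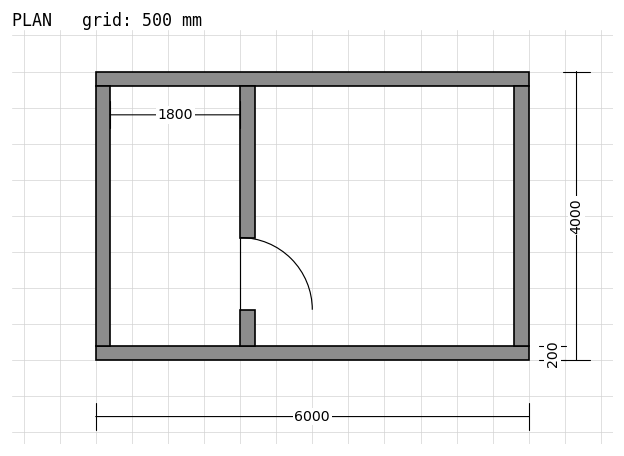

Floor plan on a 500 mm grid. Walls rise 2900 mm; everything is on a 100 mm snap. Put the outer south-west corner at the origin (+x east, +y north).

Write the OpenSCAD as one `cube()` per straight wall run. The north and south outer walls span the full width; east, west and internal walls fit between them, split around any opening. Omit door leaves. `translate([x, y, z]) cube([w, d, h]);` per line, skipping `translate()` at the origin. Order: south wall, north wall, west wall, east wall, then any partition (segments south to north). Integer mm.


cube([6000, 200, 2900]);
translate([0, 3800, 0]) cube([6000, 200, 2900]);
translate([0, 200, 0]) cube([200, 3600, 2900]);
translate([5800, 200, 0]) cube([200, 3600, 2900]);
translate([2000, 200, 0]) cube([200, 500, 2900]);
translate([2000, 1700, 0]) cube([200, 2100, 2900]);


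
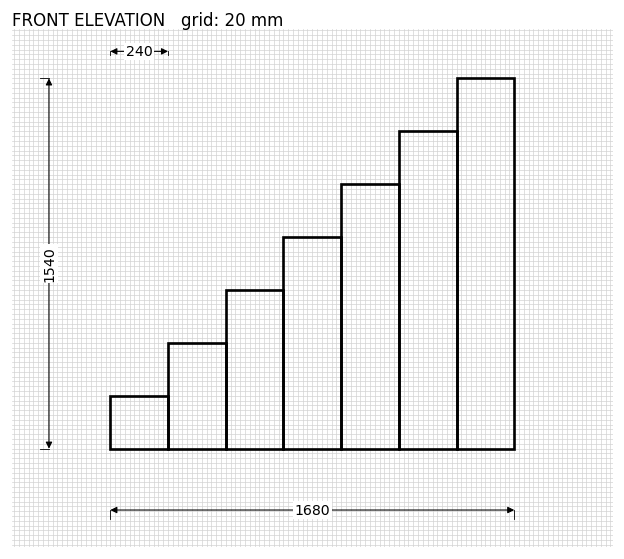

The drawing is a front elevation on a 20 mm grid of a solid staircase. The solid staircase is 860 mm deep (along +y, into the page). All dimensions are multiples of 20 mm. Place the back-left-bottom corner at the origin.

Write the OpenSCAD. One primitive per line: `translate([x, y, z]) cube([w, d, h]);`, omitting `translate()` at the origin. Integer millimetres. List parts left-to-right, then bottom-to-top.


cube([240, 860, 220]);
translate([240, 0, 0]) cube([240, 860, 440]);
translate([480, 0, 0]) cube([240, 860, 660]);
translate([720, 0, 0]) cube([240, 860, 880]);
translate([960, 0, 0]) cube([240, 860, 1100]);
translate([1200, 0, 0]) cube([240, 860, 1320]);
translate([1440, 0, 0]) cube([240, 860, 1540]);


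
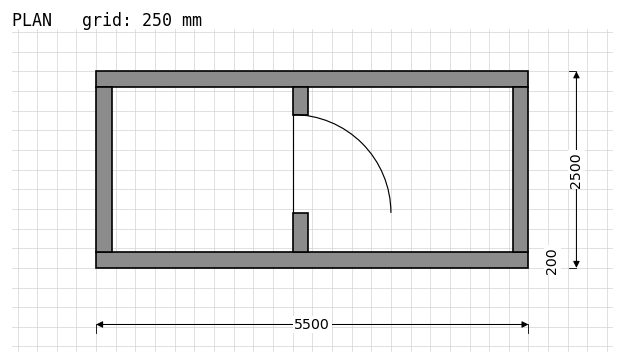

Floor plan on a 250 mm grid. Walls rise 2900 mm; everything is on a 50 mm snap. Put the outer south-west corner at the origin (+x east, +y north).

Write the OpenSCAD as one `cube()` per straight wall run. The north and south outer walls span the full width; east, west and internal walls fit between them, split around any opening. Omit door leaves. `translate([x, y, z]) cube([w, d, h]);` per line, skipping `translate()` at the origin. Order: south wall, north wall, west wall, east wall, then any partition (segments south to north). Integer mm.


cube([5500, 200, 2900]);
translate([0, 2300, 0]) cube([5500, 200, 2900]);
translate([0, 200, 0]) cube([200, 2100, 2900]);
translate([5300, 200, 0]) cube([200, 2100, 2900]);
translate([2500, 200, 0]) cube([200, 500, 2900]);
translate([2500, 1950, 0]) cube([200, 350, 2900]);


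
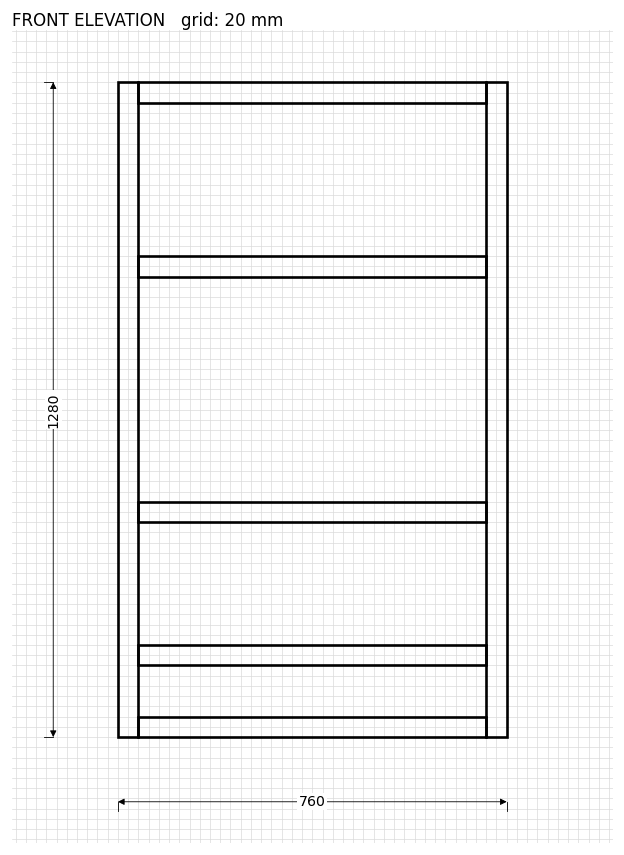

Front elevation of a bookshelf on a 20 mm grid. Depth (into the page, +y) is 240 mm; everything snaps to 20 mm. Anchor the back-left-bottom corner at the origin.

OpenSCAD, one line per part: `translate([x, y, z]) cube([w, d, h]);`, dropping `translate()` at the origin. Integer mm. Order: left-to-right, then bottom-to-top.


cube([40, 240, 1280]);
translate([40, 0, 0]) cube([680, 240, 40]);
translate([40, 0, 140]) cube([680, 240, 40]);
translate([40, 0, 420]) cube([680, 240, 40]);
translate([40, 0, 900]) cube([680, 240, 40]);
translate([40, 0, 1240]) cube([680, 240, 40]);
translate([720, 0, 0]) cube([40, 240, 1280]);
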